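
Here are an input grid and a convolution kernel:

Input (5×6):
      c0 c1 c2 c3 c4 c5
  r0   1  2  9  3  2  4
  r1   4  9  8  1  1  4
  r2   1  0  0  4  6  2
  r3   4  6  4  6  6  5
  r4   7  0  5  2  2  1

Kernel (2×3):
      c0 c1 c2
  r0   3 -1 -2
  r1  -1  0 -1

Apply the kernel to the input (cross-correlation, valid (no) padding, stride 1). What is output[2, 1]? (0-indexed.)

The receptive field on the input at this output position is [0 0 4 / 6 4 6]. Elementwise product with the kernel and sum: 0·3 + 0·-1 + 4·-2 + 6·-1 + 6·-1.

-20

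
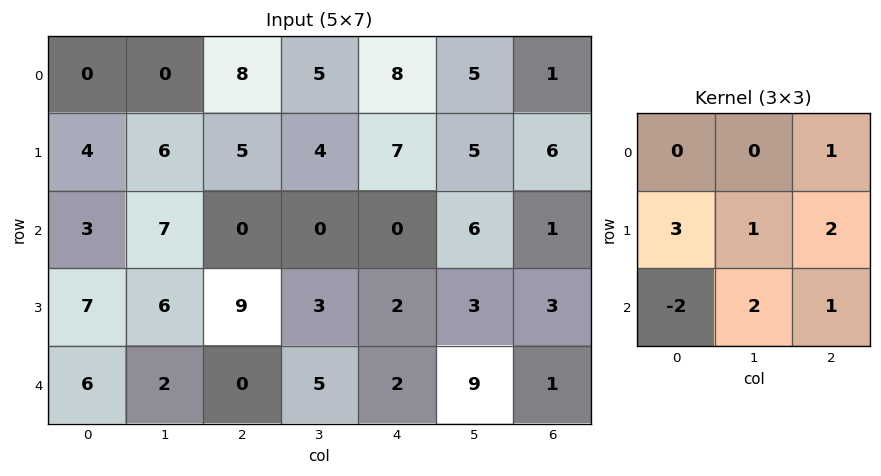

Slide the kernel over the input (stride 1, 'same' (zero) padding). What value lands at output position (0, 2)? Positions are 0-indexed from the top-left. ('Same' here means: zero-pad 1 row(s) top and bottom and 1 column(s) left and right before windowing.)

20

The receptive field on the zero-padded input at this output position is [0 0 0 / 0 8 5 / 6 5 4]. Elementwise product with the kernel and sum: 0·1 + 0·3 + 8·1 + 5·2 + 6·-2 + 5·2 + 4·1.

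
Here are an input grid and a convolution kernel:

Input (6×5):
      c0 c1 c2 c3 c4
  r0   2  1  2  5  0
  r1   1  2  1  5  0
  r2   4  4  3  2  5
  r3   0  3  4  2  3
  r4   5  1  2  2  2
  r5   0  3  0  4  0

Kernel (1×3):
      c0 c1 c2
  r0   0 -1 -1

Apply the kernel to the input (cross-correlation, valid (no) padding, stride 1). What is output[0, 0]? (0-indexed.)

The receptive field on the input at this output position is [2 1 2]. Elementwise product with the kernel and sum: 1·-1 + 2·-1.

-3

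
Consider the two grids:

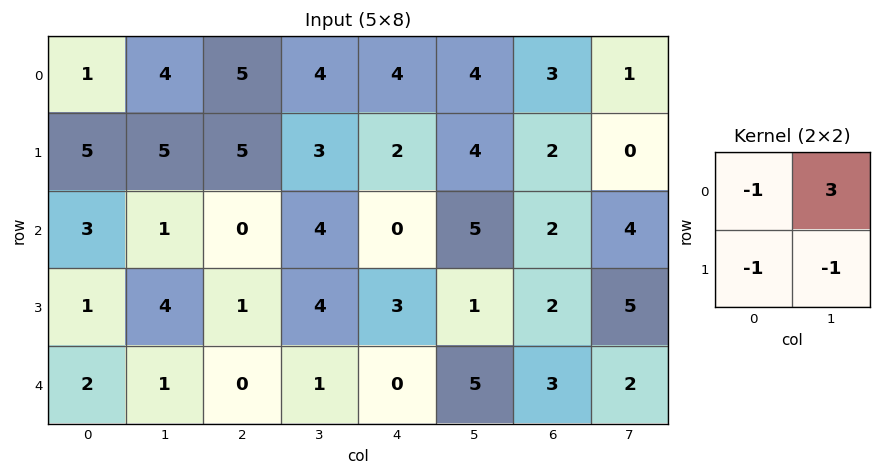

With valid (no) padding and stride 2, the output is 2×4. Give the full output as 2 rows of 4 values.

Output[0,0]: The receptive field on the input at this output position is [1 4 / 5 5]. Elementwise product with the kernel and sum: 1·-1 + 4·3 + 5·-1 + 5·-1.
Output[0,1]: The receptive field on the input at this output position is [5 4 / 5 3]. Elementwise product with the kernel and sum: 5·-1 + 4·3 + 5·-1 + 3·-1.

1 -1 2 -2
-5 7 11 3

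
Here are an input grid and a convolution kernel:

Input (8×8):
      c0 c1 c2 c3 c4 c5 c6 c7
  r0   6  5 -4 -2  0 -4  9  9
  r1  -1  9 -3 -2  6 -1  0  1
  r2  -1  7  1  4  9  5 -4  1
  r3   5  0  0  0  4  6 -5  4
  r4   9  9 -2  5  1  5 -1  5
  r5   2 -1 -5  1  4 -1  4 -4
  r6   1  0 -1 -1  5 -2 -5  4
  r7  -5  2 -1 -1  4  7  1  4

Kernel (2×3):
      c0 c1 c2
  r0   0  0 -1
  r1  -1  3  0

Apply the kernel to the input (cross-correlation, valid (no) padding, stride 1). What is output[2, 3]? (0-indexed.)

7

The receptive field on the input at this output position is [4 9 5 / 0 4 6]. Elementwise product with the kernel and sum: 5·-1 + 0·-1 + 4·3.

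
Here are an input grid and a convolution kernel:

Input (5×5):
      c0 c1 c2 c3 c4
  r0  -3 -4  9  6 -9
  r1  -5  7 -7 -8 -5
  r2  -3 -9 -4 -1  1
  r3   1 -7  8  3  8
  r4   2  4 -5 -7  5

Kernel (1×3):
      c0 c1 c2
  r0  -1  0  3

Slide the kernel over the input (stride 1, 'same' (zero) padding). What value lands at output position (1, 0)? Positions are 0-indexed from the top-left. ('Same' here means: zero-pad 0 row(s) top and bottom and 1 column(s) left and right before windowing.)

21

The receptive field on the zero-padded input at this output position is [0 -5 7]. Elementwise product with the kernel and sum: 0·-1 + 7·3.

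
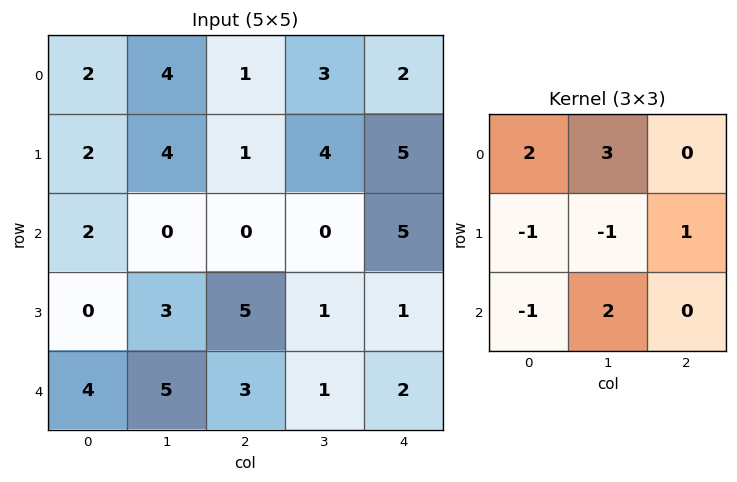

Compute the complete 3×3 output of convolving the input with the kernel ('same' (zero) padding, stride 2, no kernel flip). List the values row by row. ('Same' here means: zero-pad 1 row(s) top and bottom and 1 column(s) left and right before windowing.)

Output[0,0]: The receptive field on the zero-padded input at this output position is [0 0 0 / 0 2 4 / 0 2 4]. Elementwise product with the kernel and sum: 0·2 + 0·3 + 0·-1 + 2·-1 + 4·1 + 0·-1 + 2·2.
Output[0,1]: The receptive field on the zero-padded input at this output position is [0 0 0 / 4 1 3 / 4 1 4]. Elementwise product with the kernel and sum: 0·2 + 0·3 + 4·-1 + 1·-1 + 3·1 + 4·-1 + 1·2.

6 -4 1
4 18 19
1 14 2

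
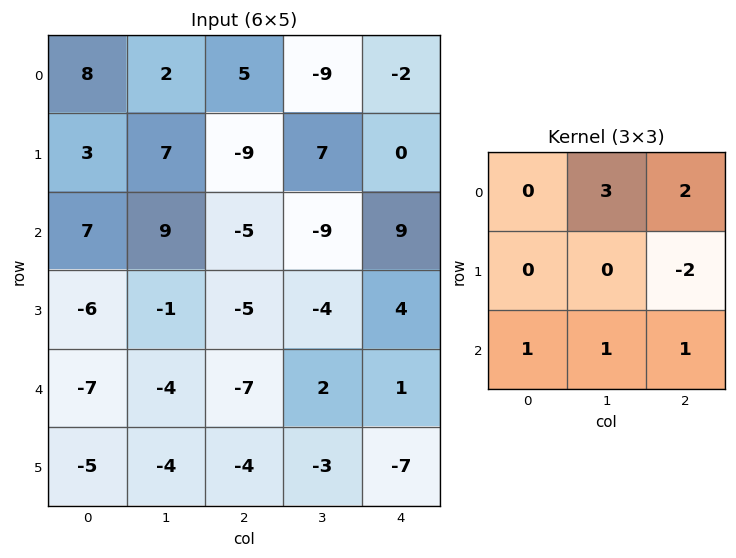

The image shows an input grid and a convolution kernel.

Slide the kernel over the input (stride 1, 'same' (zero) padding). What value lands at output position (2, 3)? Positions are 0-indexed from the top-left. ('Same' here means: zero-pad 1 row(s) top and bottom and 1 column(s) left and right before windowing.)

-2

The receptive field on the zero-padded input at this output position is [-9 7 0 / -5 -9 9 / -5 -4 4]. Elementwise product with the kernel and sum: 7·3 + 0·2 + 9·-2 + -5·1 + -4·1 + 4·1.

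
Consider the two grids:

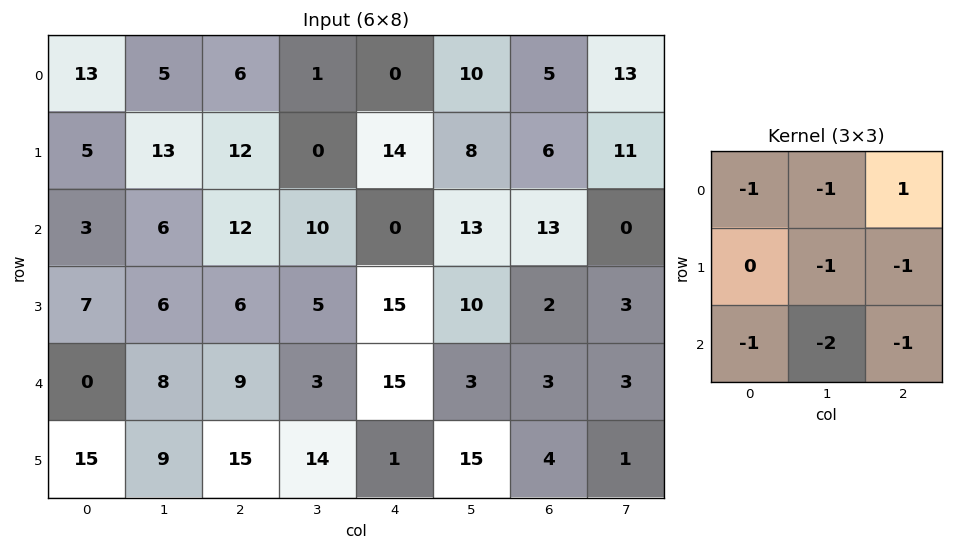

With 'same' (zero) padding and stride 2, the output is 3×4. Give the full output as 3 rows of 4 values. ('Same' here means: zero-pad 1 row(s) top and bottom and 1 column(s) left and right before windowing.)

-41 -44 -46 -49
-21 -70 -64 -33
-48 -72 -59 -39

Output[0,0]: The receptive field on the zero-padded input at this output position is [0 0 0 / 0 13 5 / 0 5 13]. Elementwise product with the kernel and sum: 0·-1 + 0·-1 + 0·1 + 13·-1 + 5·-1 + 0·-1 + 5·-2 + 13·-1.
Output[0,1]: The receptive field on the zero-padded input at this output position is [0 0 0 / 5 6 1 / 13 12 0]. Elementwise product with the kernel and sum: 0·-1 + 0·-1 + 0·1 + 6·-1 + 1·-1 + 13·-1 + 12·-2 + 0·-1.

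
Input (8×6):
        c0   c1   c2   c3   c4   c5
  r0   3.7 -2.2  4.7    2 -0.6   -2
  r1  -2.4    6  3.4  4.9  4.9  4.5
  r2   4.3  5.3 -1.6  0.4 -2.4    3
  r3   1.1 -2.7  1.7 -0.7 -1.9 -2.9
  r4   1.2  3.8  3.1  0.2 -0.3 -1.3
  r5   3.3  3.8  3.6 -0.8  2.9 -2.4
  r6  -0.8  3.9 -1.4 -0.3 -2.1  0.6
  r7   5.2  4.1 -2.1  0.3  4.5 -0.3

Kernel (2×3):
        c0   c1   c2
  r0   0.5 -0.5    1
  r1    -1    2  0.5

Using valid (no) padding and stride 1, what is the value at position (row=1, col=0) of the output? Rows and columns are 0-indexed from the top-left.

4.7

The receptive field on the input at this output position is [-2.4 6 3.4 / 4.3 5.3 -1.6]. Elementwise product with the kernel and sum: -2.4·0.5 + 6·-0.5 + 3.4·1 + 4.3·-1 + 5.3·2 + -1.6·0.5.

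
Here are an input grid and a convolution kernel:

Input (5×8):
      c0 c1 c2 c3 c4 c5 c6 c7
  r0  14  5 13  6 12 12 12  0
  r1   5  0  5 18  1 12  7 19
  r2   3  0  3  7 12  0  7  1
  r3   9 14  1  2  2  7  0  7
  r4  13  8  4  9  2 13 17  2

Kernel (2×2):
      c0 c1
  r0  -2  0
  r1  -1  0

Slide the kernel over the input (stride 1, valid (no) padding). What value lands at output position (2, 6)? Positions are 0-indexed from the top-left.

The receptive field on the input at this output position is [7 1 / 0 7]. Elementwise product with the kernel and sum: 7·-2 + 0·-1.

-14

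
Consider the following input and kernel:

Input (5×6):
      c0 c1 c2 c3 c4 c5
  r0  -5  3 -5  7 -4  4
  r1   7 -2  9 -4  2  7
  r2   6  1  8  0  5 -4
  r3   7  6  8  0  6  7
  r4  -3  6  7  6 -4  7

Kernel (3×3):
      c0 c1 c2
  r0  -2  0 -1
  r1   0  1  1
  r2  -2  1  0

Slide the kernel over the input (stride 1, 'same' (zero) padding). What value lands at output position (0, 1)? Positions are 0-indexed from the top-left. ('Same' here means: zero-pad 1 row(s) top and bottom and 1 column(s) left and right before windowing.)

-18

The receptive field on the zero-padded input at this output position is [0 0 0 / -5 3 -5 / 7 -2 9]. Elementwise product with the kernel and sum: 0·-2 + 0·-1 + 3·1 + -5·1 + 7·-2 + -2·1.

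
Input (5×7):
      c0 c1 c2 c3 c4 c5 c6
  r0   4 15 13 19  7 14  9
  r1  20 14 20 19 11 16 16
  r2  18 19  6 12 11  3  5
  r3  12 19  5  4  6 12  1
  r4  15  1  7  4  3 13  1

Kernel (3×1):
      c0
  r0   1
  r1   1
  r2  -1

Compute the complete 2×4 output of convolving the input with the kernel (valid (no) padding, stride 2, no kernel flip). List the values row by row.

Output[0,0]: The receptive field on the input at this output position is [4 / 20 / 18]. Elementwise product with the kernel and sum: 4·1 + 20·1 + 18·-1.

6 27 7 20
15 4 14 5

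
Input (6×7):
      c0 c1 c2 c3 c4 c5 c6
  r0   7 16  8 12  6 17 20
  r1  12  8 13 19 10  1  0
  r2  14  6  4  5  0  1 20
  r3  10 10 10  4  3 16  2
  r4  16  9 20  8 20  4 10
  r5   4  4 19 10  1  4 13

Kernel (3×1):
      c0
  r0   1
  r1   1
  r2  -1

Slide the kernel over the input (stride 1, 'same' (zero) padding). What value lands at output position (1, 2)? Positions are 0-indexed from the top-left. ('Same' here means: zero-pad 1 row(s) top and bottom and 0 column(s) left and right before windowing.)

The receptive field on the zero-padded input at this output position is [8 / 13 / 4]. Elementwise product with the kernel and sum: 8·1 + 13·1 + 4·-1.

17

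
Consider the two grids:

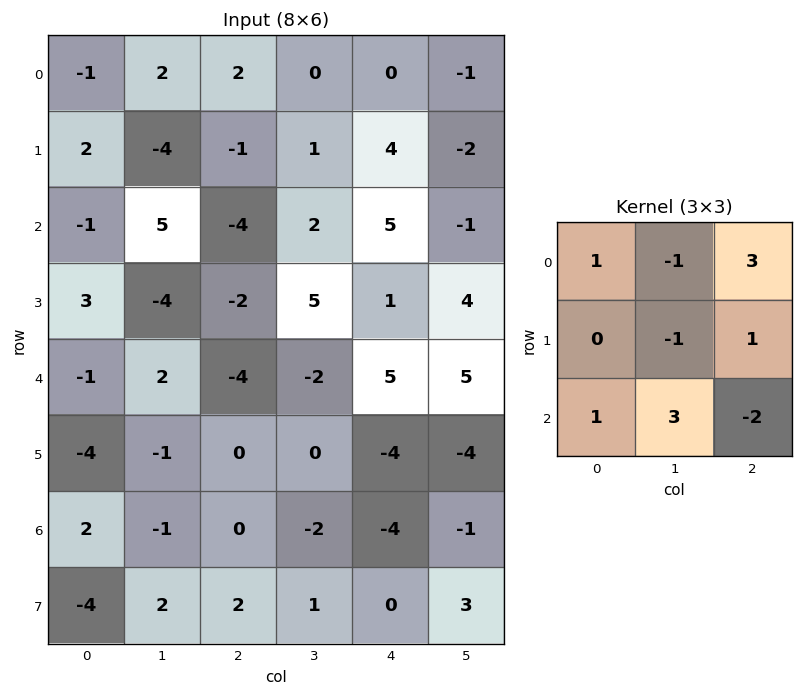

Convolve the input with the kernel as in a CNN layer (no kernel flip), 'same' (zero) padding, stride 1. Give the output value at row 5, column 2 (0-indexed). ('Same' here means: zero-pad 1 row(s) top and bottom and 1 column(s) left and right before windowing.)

The receptive field on the zero-padded input at this output position is [2 -4 -2 / -1 0 0 / -1 0 -2]. Elementwise product with the kernel and sum: 2·1 + -4·-1 + -2·3 + 0·-1 + 0·1 + -1·1 + 0·3 + -2·-2.

3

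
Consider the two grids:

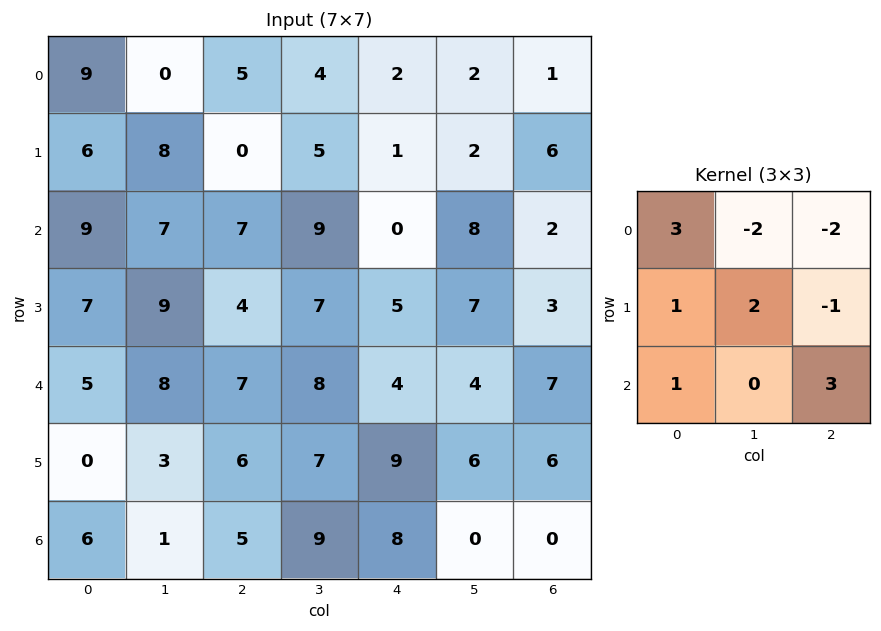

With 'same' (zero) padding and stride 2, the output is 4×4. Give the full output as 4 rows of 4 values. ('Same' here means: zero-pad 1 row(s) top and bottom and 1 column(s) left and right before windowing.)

42 29 17 6
10 56 38 13
-21 43 34 39
5 -15 16 6

Output[0,0]: The receptive field on the zero-padded input at this output position is [0 0 0 / 0 9 0 / 0 6 8]. Elementwise product with the kernel and sum: 0·3 + 0·-2 + 0·-2 + 0·1 + 9·2 + 0·-1 + 0·1 + 8·3.
Output[0,1]: The receptive field on the zero-padded input at this output position is [0 0 0 / 0 5 4 / 8 0 5]. Elementwise product with the kernel and sum: 0·3 + 0·-2 + 0·-2 + 0·1 + 5·2 + 4·-1 + 8·1 + 5·3.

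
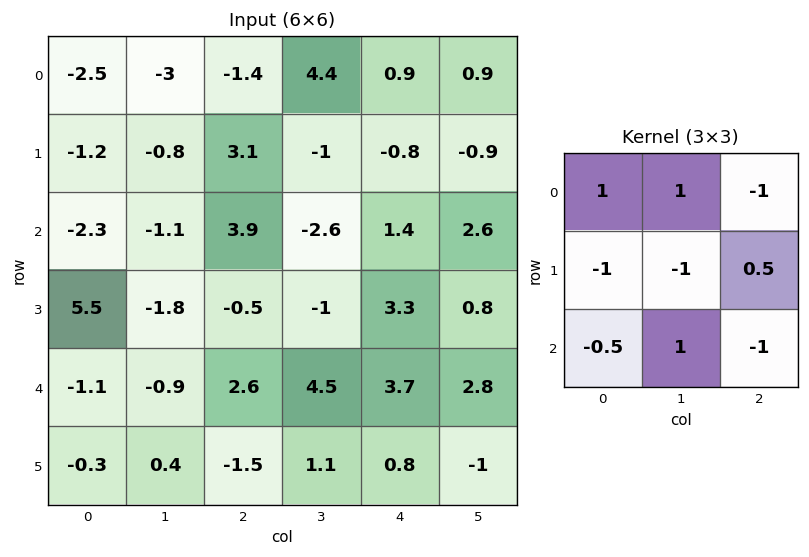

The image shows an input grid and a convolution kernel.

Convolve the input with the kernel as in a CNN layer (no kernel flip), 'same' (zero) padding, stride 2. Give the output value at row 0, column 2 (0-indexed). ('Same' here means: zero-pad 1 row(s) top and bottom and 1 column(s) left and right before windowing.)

-4.25

The receptive field on the zero-padded input at this output position is [0 0 0 / 4.4 0.9 0.9 / -1 -0.8 -0.9]. Elementwise product with the kernel and sum: 0·1 + 0·1 + 0·-1 + 4.4·-1 + 0.9·-1 + 0.9·0.5 + -1·-0.5 + -0.8·1 + -0.9·-1.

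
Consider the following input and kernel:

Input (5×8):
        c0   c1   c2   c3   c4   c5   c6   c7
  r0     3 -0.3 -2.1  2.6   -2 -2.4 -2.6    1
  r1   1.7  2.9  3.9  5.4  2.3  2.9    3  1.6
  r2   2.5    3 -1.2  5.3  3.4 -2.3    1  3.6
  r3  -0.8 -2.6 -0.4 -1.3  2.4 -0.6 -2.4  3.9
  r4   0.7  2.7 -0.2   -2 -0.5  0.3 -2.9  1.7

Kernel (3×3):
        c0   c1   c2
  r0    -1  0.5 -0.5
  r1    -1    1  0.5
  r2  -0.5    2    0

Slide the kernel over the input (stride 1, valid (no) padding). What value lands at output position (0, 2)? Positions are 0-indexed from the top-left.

18.25

The receptive field on the input at this output position is [-2.1 2.6 -2 / 3.9 5.4 2.3 / -1.2 5.3 3.4]. Elementwise product with the kernel and sum: -2.1·-1 + 2.6·0.5 + -2·-0.5 + 3.9·-1 + 5.4·1 + 2.3·0.5 + -1.2·-0.5 + 5.3·2.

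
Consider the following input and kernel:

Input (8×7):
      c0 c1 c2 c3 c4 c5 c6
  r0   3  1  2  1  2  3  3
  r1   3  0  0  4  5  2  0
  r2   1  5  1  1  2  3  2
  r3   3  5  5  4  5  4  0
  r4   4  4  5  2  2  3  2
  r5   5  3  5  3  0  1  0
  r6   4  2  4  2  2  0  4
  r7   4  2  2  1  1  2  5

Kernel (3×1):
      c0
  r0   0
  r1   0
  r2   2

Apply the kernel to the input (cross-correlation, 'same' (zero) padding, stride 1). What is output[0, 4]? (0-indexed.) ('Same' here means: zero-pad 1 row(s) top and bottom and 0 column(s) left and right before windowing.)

10

The receptive field on the zero-padded input at this output position is [0 / 2 / 5]. Elementwise product with the kernel and sum: 5·2.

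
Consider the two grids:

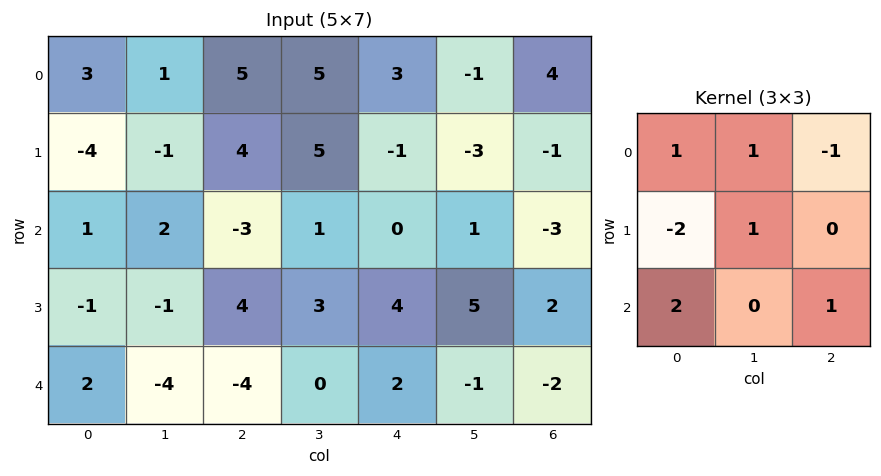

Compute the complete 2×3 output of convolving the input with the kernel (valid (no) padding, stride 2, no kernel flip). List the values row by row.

Output[0,0]: The receptive field on the input at this output position is [3 1 5 / -4 -1 4 / 1 2 -3]. Elementwise product with the kernel and sum: 3·1 + 1·1 + 5·-1 + -4·-2 + -1·1 + 1·2 + -3·1.

5 -2 -6
7 -13 3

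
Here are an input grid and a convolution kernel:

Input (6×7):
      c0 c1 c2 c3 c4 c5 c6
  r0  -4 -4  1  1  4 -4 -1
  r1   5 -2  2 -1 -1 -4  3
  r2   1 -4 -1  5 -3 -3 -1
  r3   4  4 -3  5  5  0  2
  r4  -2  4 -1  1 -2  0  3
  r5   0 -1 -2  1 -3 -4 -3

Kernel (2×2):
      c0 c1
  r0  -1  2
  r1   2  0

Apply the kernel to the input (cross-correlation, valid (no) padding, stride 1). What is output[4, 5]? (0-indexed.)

-2

The receptive field on the input at this output position is [0 3 / -4 -3]. Elementwise product with the kernel and sum: 0·-1 + 3·2 + -4·2.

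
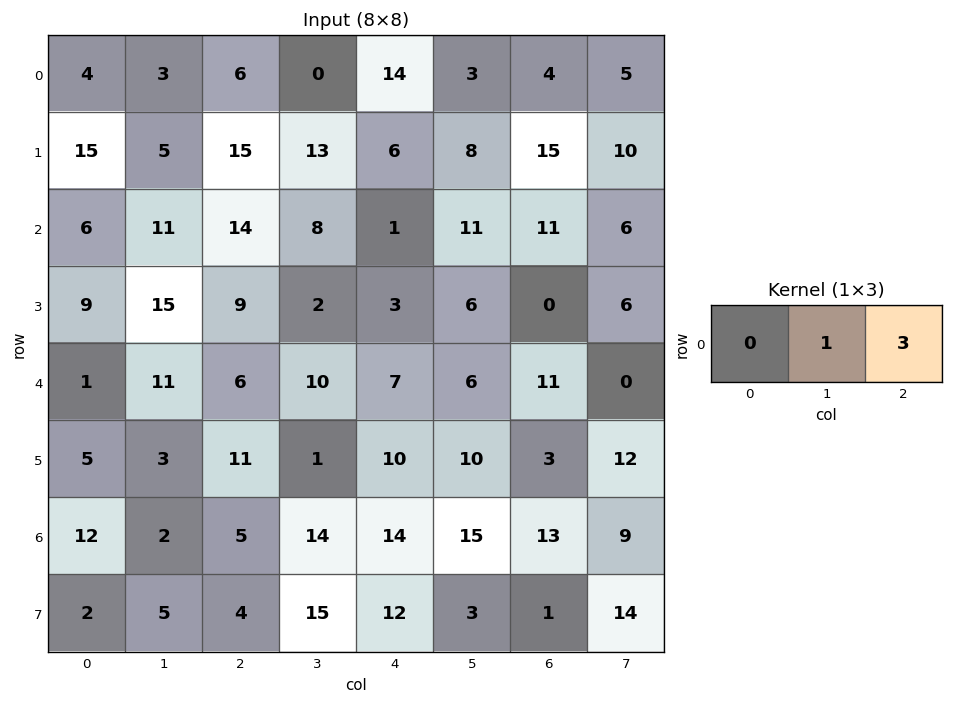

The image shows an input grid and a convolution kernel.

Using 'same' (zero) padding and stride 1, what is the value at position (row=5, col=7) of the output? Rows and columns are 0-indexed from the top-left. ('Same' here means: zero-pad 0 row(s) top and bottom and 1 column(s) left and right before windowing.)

12

The receptive field on the zero-padded input at this output position is [3 12 0]. Elementwise product with the kernel and sum: 12·1 + 0·3.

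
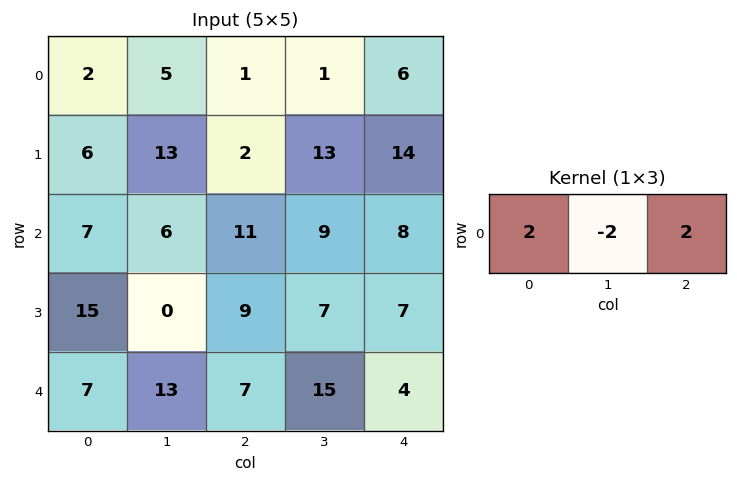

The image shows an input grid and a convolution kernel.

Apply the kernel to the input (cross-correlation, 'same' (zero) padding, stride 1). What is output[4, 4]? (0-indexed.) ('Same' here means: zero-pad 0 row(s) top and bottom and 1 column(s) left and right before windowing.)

22

The receptive field on the zero-padded input at this output position is [15 4 0]. Elementwise product with the kernel and sum: 15·2 + 4·-2 + 0·2.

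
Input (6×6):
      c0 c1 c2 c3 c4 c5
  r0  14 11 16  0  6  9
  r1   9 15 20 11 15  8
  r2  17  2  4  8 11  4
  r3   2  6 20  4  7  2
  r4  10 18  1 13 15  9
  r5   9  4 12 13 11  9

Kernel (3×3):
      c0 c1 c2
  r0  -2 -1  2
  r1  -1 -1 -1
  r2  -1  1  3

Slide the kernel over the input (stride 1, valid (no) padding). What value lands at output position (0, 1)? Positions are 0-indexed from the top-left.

The receptive field on the input at this output position is [11 16 0 / 15 20 11 / 2 4 8]. Elementwise product with the kernel and sum: 11·-2 + 16·-1 + 0·2 + 15·-1 + 20·-1 + 11·-1 + 2·-1 + 4·1 + 8·3.

-58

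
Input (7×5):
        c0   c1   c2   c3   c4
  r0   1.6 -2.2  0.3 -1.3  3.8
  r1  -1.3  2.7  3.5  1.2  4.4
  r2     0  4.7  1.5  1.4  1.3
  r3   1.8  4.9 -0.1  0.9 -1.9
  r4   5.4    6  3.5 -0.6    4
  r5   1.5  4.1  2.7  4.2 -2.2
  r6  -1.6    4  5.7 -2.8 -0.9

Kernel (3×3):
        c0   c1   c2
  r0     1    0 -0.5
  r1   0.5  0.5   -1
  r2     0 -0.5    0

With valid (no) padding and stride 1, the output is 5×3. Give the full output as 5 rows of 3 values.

-3.7 -0.4 -4.35
-4.65 3.85 1
-0.3 3.75 3.45
2 8.45 -3.8
1.75 2.65 8.55

Output[0,0]: The receptive field on the input at this output position is [1.6 -2.2 0.3 / -1.3 2.7 3.5 / 0 4.7 1.5]. Elementwise product with the kernel and sum: 1.6·1 + 0.3·-0.5 + -1.3·0.5 + 2.7·0.5 + 3.5·-1 + 4.7·-0.5.
Output[0,1]: The receptive field on the input at this output position is [-2.2 0.3 -1.3 / 2.7 3.5 1.2 / 4.7 1.5 1.4]. Elementwise product with the kernel and sum: -2.2·1 + -1.3·-0.5 + 2.7·0.5 + 3.5·0.5 + 1.2·-1 + 1.5·-0.5.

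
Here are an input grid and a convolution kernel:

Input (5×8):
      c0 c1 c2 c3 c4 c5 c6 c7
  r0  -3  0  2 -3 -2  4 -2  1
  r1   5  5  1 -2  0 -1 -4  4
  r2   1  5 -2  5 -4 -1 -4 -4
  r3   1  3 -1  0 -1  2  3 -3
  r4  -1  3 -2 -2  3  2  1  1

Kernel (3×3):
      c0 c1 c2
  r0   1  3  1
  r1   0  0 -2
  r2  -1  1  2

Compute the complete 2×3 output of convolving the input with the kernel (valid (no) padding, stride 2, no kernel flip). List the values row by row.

Output[0,0]: The receptive field on the input at this output position is [-3 0 2 / 5 5 1 / 1 5 -2]. Elementwise product with the kernel and sum: -3·1 + 0·3 + 2·1 + 1·-2 + 1·-1 + 5·1 + -2·2.
Output[0,1]: The receptive field on the input at this output position is [2 -3 -2 / 1 -2 0 / -2 5 -4]. Elementwise product with the kernel and sum: 2·1 + -3·3 + -2·1 + 0·-2 + -2·-1 + 5·1 + -4·2.

-3 -10 11
16 17 -16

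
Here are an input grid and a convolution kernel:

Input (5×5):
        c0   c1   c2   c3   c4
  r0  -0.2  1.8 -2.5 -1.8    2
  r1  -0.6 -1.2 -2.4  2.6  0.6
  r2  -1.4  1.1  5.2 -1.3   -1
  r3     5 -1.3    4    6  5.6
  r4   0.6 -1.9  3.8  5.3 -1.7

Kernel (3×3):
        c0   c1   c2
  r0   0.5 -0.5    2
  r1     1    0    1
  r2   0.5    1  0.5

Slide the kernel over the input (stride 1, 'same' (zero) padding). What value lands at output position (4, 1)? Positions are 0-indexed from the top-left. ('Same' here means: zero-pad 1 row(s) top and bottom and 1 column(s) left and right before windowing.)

The receptive field on the zero-padded input at this output position is [5 -1.3 4 / 0.6 -1.9 3.8 / 0 0 0]. Elementwise product with the kernel and sum: 5·0.5 + -1.3·-0.5 + 4·2 + 0.6·1 + 3.8·1 + 0·0.5 + 0·1 + 0·0.5.

15.55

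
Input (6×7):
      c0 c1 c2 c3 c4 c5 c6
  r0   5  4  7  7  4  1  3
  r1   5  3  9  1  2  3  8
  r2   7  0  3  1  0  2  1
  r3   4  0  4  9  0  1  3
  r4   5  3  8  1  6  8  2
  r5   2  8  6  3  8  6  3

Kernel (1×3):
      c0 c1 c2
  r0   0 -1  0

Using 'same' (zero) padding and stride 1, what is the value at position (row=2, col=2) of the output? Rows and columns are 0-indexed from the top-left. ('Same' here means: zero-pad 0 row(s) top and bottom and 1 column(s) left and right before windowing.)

The receptive field on the zero-padded input at this output position is [0 3 1]. Elementwise product with the kernel and sum: 3·-1.

-3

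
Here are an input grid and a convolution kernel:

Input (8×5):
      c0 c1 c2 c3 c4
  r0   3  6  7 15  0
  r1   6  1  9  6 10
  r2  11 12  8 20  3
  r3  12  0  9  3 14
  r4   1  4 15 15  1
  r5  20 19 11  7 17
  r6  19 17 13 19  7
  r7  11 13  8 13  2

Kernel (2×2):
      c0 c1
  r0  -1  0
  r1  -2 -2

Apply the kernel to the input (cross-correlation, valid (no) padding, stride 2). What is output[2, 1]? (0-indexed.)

-51

The receptive field on the input at this output position is [15 15 / 11 7]. Elementwise product with the kernel and sum: 15·-1 + 11·-2 + 7·-2.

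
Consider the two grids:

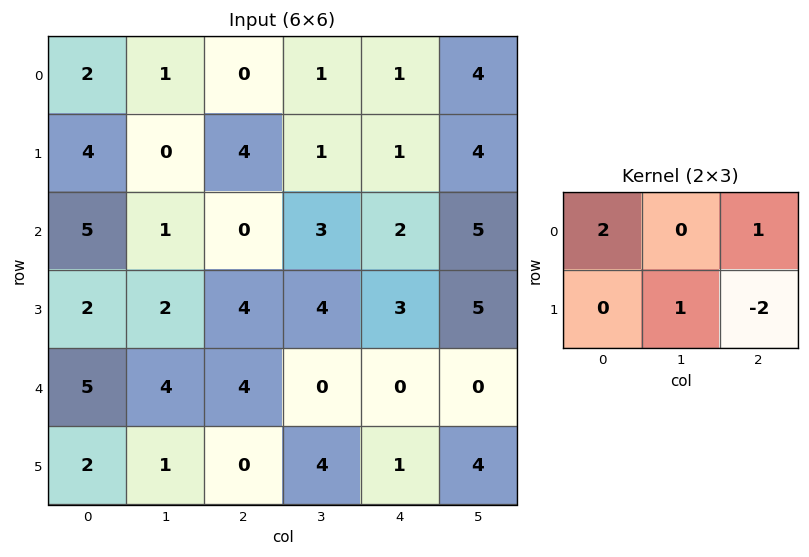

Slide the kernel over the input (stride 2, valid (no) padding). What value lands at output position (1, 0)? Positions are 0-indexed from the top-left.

The receptive field on the input at this output position is [5 1 0 / 2 2 4]. Elementwise product with the kernel and sum: 5·2 + 0·1 + 2·1 + 4·-2.

4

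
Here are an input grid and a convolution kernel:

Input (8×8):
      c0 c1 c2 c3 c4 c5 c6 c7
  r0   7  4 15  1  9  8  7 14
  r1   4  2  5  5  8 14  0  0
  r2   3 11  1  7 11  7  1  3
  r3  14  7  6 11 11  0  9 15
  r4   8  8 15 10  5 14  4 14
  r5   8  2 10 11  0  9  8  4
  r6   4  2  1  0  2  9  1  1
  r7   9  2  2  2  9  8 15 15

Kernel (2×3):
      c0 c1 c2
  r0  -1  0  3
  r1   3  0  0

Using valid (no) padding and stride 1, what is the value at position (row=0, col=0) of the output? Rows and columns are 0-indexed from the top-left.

50

The receptive field on the input at this output position is [7 4 15 / 4 2 5]. Elementwise product with the kernel and sum: 7·-1 + 15·3 + 4·3.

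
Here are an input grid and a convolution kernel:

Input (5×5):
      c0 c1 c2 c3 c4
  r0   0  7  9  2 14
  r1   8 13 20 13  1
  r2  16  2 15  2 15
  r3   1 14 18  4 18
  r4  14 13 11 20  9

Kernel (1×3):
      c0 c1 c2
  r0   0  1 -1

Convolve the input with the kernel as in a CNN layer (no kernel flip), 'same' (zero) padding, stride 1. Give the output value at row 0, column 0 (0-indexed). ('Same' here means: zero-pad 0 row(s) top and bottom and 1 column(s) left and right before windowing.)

The receptive field on the zero-padded input at this output position is [0 0 7]. Elementwise product with the kernel and sum: 0·1 + 7·-1.

-7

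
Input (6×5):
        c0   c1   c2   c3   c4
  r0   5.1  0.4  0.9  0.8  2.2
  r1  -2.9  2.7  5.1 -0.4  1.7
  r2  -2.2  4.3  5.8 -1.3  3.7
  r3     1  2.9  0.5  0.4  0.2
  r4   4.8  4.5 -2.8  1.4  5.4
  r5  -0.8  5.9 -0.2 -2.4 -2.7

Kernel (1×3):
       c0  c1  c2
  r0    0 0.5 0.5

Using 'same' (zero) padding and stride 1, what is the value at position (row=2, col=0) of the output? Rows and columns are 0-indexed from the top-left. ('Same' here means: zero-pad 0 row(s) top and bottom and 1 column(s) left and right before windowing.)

1.05

The receptive field on the zero-padded input at this output position is [0 -2.2 4.3]. Elementwise product with the kernel and sum: -2.2·0.5 + 4.3·0.5.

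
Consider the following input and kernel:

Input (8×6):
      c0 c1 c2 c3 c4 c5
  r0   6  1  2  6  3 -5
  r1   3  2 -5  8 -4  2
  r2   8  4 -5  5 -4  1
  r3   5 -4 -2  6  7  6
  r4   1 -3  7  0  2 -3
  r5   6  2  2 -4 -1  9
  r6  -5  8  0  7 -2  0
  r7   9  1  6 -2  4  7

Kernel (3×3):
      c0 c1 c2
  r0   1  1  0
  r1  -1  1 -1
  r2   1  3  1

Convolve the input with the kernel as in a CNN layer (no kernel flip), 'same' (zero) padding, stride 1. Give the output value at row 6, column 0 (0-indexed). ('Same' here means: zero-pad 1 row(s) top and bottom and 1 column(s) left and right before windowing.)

21

The receptive field on the zero-padded input at this output position is [0 6 2 / 0 -5 8 / 0 9 1]. Elementwise product with the kernel and sum: 0·1 + 6·1 + 0·-1 + -5·1 + 8·-1 + 0·1 + 9·3 + 1·1.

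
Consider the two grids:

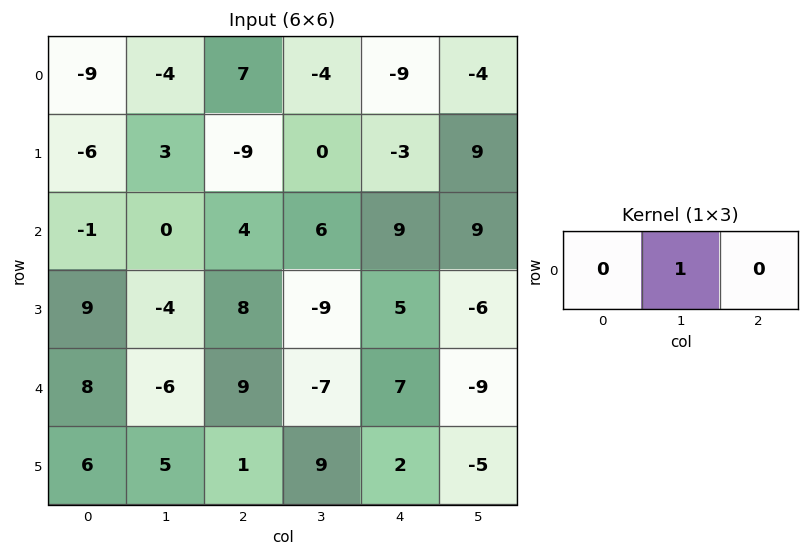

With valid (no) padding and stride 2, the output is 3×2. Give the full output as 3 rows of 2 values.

Output[0,0]: The receptive field on the input at this output position is [-9 -4 7]. Elementwise product with the kernel and sum: -4·1.
Output[0,1]: The receptive field on the input at this output position is [7 -4 -9]. Elementwise product with the kernel and sum: -4·1.

-4 -4
0 6
-6 -7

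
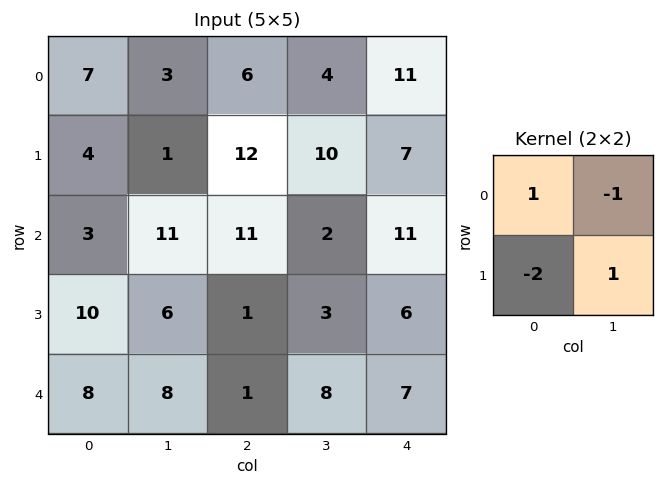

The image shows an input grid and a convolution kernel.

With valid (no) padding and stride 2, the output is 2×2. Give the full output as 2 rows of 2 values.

-3 -12
-22 10

Output[0,0]: The receptive field on the input at this output position is [7 3 / 4 1]. Elementwise product with the kernel and sum: 7·1 + 3·-1 + 4·-2 + 1·1.
Output[0,1]: The receptive field on the input at this output position is [6 4 / 12 10]. Elementwise product with the kernel and sum: 6·1 + 4·-1 + 12·-2 + 10·1.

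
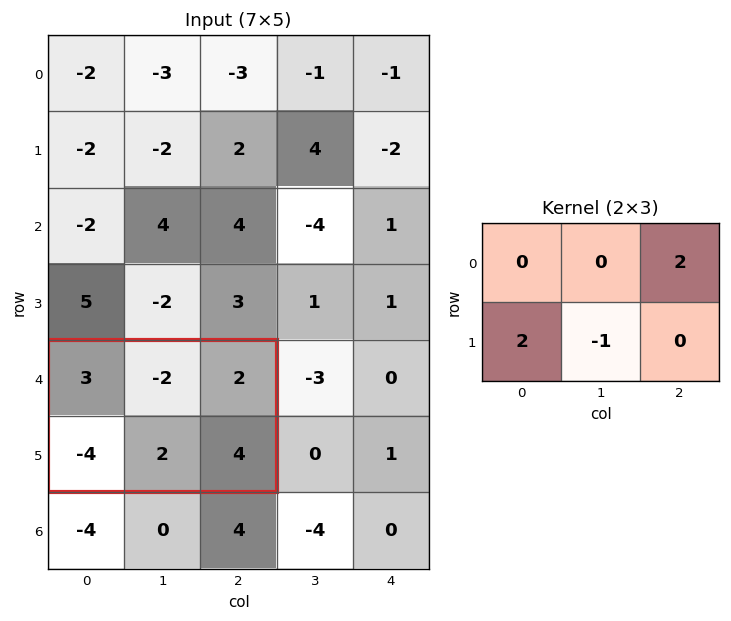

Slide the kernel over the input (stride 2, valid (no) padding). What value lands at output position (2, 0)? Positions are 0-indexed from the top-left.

-6

The receptive field on the input at this output position is [3 -2 2 / -4 2 4]. Elementwise product with the kernel and sum: 2·2 + -4·2 + 2·-1.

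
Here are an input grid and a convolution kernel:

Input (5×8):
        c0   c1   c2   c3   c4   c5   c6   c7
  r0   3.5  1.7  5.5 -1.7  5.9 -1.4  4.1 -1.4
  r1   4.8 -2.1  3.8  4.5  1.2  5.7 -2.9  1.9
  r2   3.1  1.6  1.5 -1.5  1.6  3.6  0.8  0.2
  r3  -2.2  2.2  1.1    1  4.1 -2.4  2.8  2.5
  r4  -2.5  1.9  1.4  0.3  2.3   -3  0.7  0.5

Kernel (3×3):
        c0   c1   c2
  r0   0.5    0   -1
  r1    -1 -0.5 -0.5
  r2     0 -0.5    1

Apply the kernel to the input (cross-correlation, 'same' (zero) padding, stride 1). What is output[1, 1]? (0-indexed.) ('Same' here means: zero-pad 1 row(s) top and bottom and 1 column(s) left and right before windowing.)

The receptive field on the zero-padded input at this output position is [3.5 1.7 5.5 / 4.8 -2.1 3.8 / 3.1 1.6 1.5]. Elementwise product with the kernel and sum: 3.5·0.5 + 5.5·-1 + 4.8·-1 + -2.1·-0.5 + 3.8·-0.5 + 1.6·-0.5 + 1.5·1.

-8.7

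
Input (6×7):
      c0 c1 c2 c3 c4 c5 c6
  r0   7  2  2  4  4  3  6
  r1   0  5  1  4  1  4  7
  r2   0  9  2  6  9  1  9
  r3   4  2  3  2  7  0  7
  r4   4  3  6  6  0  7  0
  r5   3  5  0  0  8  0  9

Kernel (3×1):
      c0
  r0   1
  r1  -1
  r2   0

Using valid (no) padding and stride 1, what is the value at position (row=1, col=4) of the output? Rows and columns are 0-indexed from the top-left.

-8

The receptive field on the input at this output position is [1 / 9 / 7]. Elementwise product with the kernel and sum: 1·1 + 9·-1.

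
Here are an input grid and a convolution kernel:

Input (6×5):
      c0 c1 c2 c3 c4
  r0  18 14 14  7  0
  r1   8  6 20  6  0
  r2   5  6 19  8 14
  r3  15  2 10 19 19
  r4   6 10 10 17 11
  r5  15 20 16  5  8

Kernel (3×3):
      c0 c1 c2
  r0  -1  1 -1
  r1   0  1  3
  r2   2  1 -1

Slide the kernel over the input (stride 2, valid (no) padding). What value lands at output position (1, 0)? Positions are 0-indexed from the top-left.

The receptive field on the input at this output position is [5 6 19 / 15 2 10 / 6 10 10]. Elementwise product with the kernel and sum: 5·-1 + 6·1 + 19·-1 + 2·1 + 10·3 + 6·2 + 10·1 + 10·-1.

26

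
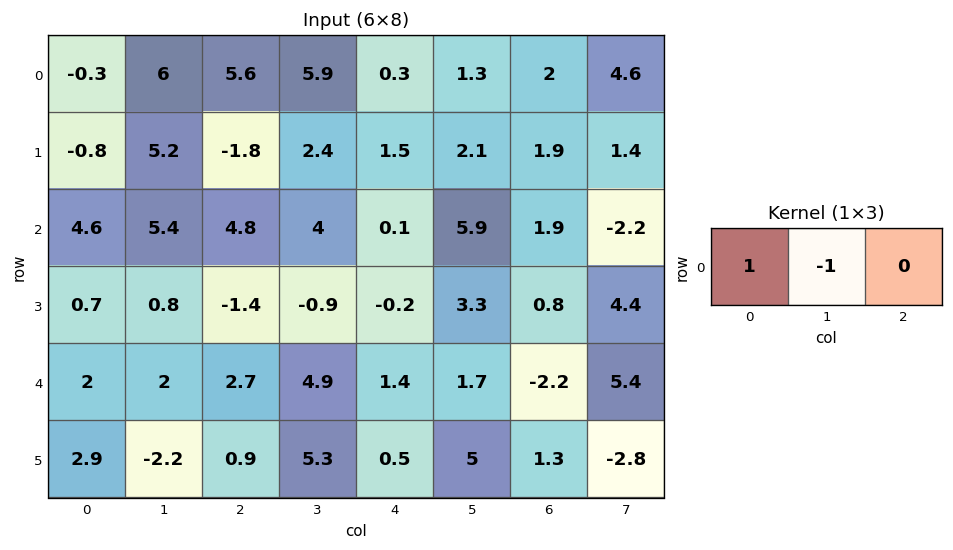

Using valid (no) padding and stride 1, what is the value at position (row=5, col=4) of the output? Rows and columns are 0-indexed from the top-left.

The receptive field on the input at this output position is [0.5 5 1.3]. Elementwise product with the kernel and sum: 0.5·1 + 5·-1.

-4.5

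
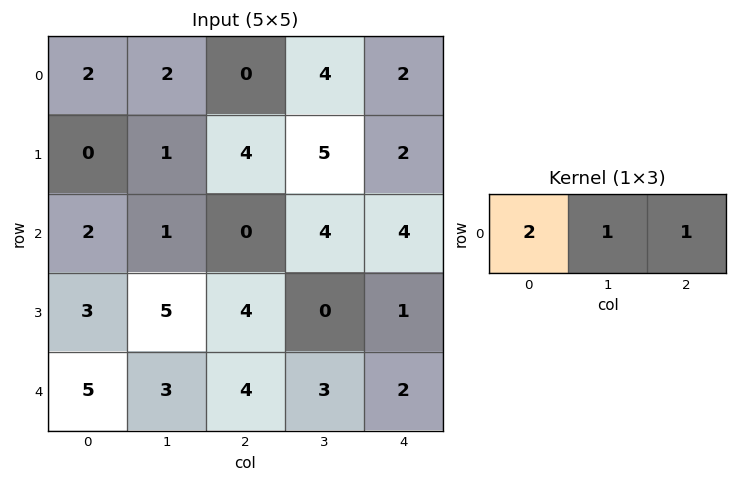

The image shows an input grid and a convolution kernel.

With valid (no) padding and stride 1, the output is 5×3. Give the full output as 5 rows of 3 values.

Output[0,0]: The receptive field on the input at this output position is [2 2 0]. Elementwise product with the kernel and sum: 2·2 + 2·1 + 0·1.
Output[0,1]: The receptive field on the input at this output position is [2 0 4]. Elementwise product with the kernel and sum: 2·2 + 0·1 + 4·1.

6 8 6
5 11 15
5 6 8
15 14 9
17 13 13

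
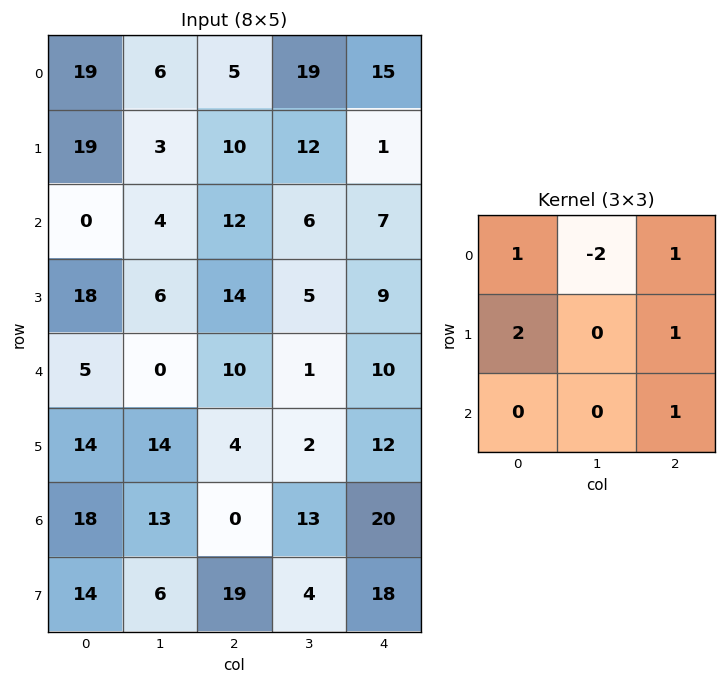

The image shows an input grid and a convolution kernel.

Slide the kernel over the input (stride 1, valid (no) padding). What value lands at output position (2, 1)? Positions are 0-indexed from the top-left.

The receptive field on the input at this output position is [4 12 6 / 6 14 5 / 0 10 1]. Elementwise product with the kernel and sum: 4·1 + 12·-2 + 6·1 + 6·2 + 5·1 + 1·1.

4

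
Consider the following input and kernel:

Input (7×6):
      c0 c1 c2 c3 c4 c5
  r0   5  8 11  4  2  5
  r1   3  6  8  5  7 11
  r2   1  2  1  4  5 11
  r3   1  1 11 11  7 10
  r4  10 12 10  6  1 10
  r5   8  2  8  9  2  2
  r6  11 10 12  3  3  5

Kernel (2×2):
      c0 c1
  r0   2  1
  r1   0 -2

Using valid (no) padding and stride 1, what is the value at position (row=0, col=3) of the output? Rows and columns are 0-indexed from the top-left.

The receptive field on the input at this output position is [4 2 / 5 7]. Elementwise product with the kernel and sum: 4·2 + 2·1 + 7·-2.

-4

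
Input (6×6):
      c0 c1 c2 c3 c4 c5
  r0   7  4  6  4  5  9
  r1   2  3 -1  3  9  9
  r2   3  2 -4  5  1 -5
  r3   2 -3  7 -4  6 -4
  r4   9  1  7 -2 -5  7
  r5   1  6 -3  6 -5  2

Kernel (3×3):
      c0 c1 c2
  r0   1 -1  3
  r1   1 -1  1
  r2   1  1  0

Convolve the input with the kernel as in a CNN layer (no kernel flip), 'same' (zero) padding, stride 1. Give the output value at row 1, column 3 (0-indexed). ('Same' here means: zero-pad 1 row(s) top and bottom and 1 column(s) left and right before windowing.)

23

The receptive field on the zero-padded input at this output position is [6 4 5 / -1 3 9 / -4 5 1]. Elementwise product with the kernel and sum: 6·1 + 4·-1 + 5·3 + -1·1 + 3·-1 + 9·1 + -4·1 + 5·1.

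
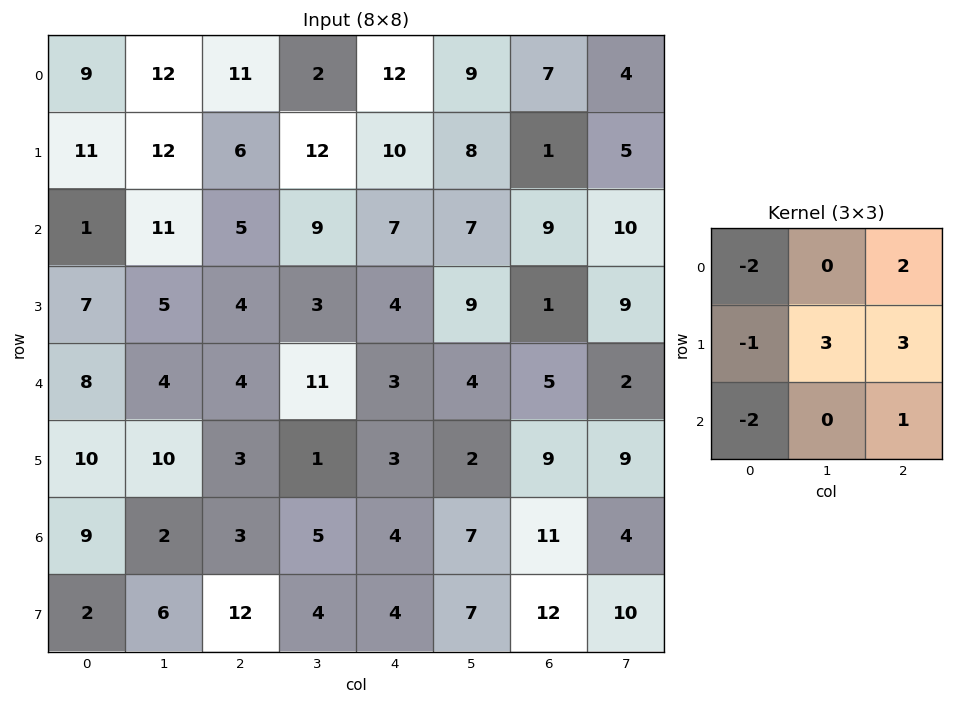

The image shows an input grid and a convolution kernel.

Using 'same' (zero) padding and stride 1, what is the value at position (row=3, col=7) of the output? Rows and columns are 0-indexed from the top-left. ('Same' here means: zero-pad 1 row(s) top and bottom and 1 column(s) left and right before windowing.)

-2

The receptive field on the zero-padded input at this output position is [9 10 0 / 1 9 0 / 5 2 0]. Elementwise product with the kernel and sum: 9·-2 + 0·2 + 1·-1 + 9·3 + 0·3 + 5·-2 + 0·1.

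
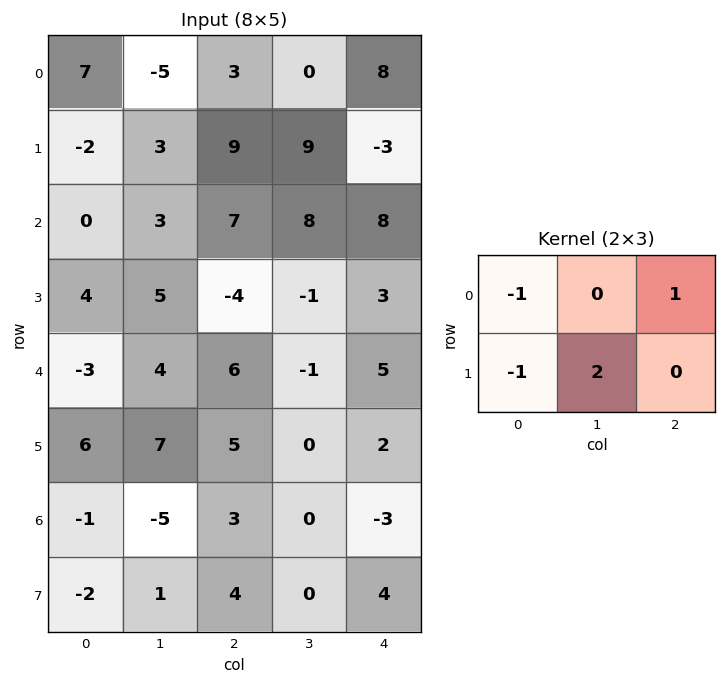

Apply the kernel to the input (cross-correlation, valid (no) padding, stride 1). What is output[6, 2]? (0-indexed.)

-10

The receptive field on the input at this output position is [3 0 -3 / 4 0 4]. Elementwise product with the kernel and sum: 3·-1 + -3·1 + 4·-1 + 0·2.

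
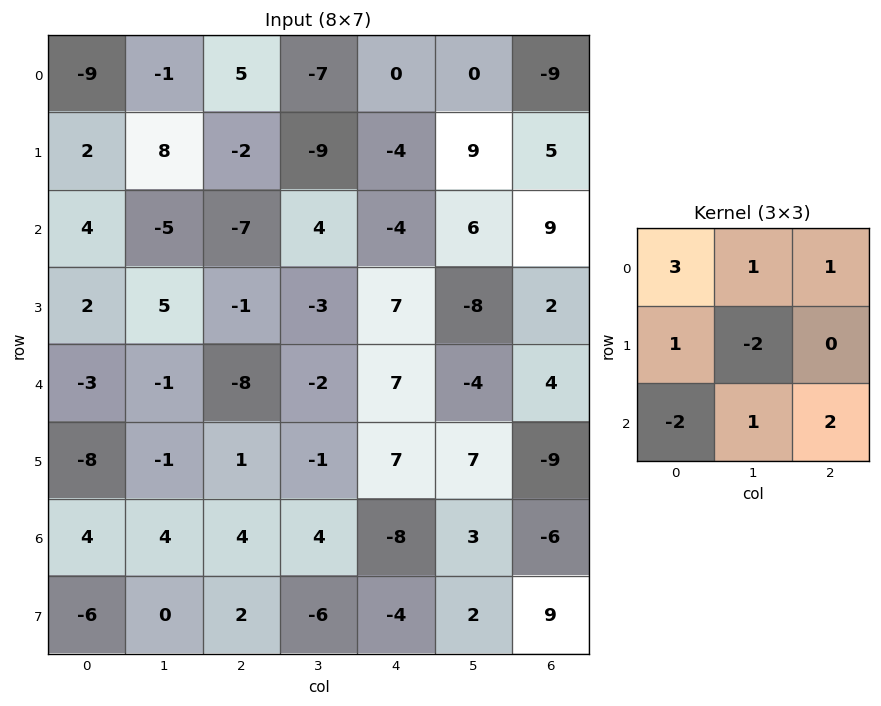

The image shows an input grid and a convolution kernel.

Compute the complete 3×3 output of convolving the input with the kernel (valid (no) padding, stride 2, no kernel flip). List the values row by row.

Output[0,0]: The receptive field on the input at this output position is [-9 -1 5 / 2 8 -2 / 4 -5 -7]. Elementwise product with the kernel and sum: -9·3 + -1·1 + 5·1 + 2·1 + 8·-2 + 4·-2 + -5·1 + -7·2.
Output[0,1]: The receptive field on the input at this output position is [5 -7 0 / -2 -9 -4 / -7 4 -4]. Elementwise product with the kernel and sum: 5·3 + -7·1 + 0·1 + -2·1 + -9·-2 + -7·-2 + 4·1 + -4·2.

-64 34 1
-19 12 16
-20 -36 21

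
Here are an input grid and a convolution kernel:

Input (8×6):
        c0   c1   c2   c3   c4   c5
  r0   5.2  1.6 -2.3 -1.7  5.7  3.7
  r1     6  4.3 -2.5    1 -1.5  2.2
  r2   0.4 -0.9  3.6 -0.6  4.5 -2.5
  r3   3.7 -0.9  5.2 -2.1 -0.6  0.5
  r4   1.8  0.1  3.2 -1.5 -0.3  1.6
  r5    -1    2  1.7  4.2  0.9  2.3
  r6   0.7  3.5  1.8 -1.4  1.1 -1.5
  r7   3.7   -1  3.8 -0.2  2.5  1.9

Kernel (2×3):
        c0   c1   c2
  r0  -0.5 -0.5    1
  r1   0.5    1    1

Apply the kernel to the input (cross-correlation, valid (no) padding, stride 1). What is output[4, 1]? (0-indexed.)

The receptive field on the input at this output position is [0.1 3.2 -1.5 / 2 1.7 4.2]. Elementwise product with the kernel and sum: 0.1·-0.5 + 3.2·-0.5 + -1.5·1 + 2·0.5 + 1.7·1 + 4.2·1.

3.75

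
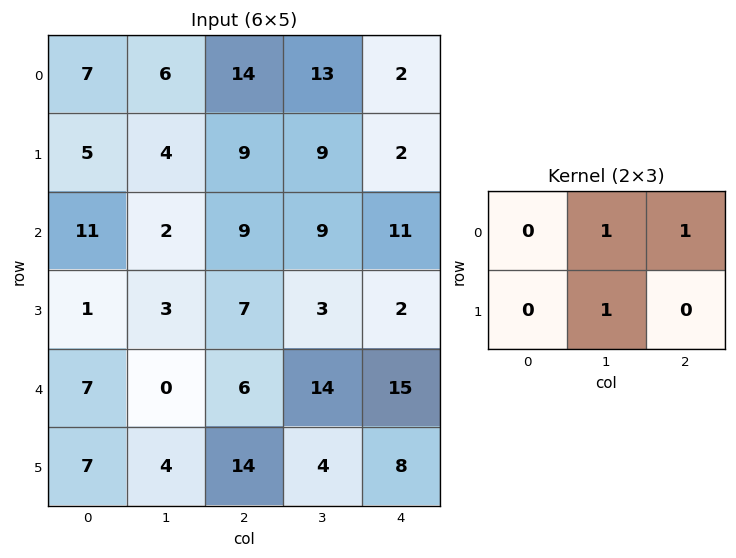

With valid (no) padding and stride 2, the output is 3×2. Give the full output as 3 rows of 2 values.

Output[0,0]: The receptive field on the input at this output position is [7 6 14 / 5 4 9]. Elementwise product with the kernel and sum: 6·1 + 14·1 + 4·1.

24 24
14 23
10 33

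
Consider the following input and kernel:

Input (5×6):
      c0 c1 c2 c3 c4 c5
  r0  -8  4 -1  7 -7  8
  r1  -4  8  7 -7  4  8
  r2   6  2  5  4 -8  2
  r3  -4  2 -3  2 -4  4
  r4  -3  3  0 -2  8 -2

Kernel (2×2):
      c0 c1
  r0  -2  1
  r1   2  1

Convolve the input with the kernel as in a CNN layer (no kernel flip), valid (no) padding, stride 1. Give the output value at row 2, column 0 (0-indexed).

The receptive field on the input at this output position is [6 2 / -4 2]. Elementwise product with the kernel and sum: 6·-2 + 2·1 + -4·2 + 2·1.

-16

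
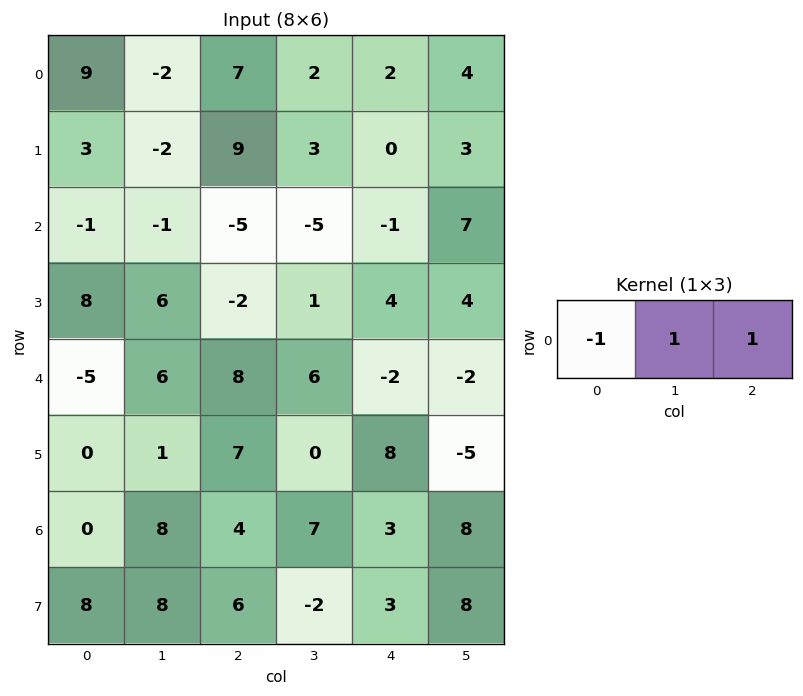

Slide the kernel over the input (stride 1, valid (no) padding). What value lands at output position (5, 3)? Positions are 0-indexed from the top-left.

3

The receptive field on the input at this output position is [0 8 -5]. Elementwise product with the kernel and sum: 0·-1 + 8·1 + -5·1.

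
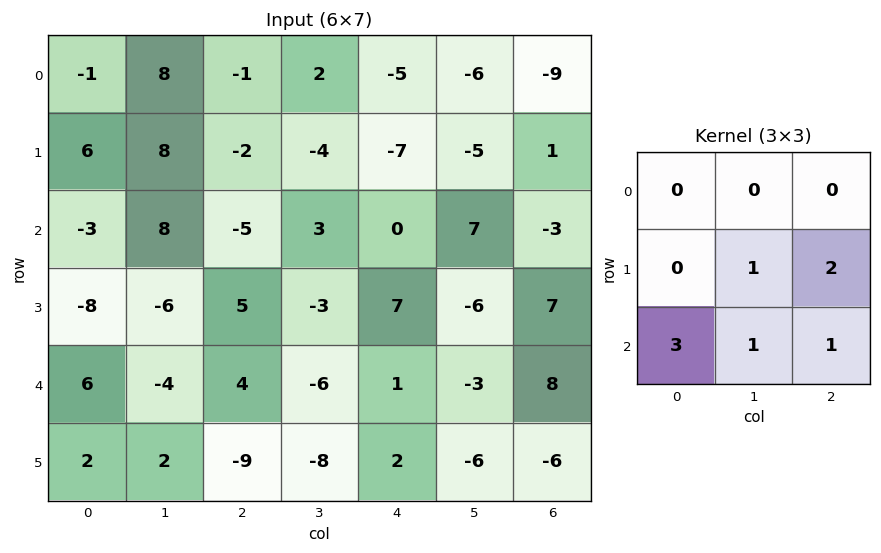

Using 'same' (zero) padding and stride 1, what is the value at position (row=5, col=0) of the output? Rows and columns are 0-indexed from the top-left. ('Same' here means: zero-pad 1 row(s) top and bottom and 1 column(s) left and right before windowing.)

6

The receptive field on the zero-padded input at this output position is [0 6 -4 / 0 2 2 / 0 0 0]. Elementwise product with the kernel and sum: 2·1 + 2·2 + 0·3 + 0·1 + 0·1.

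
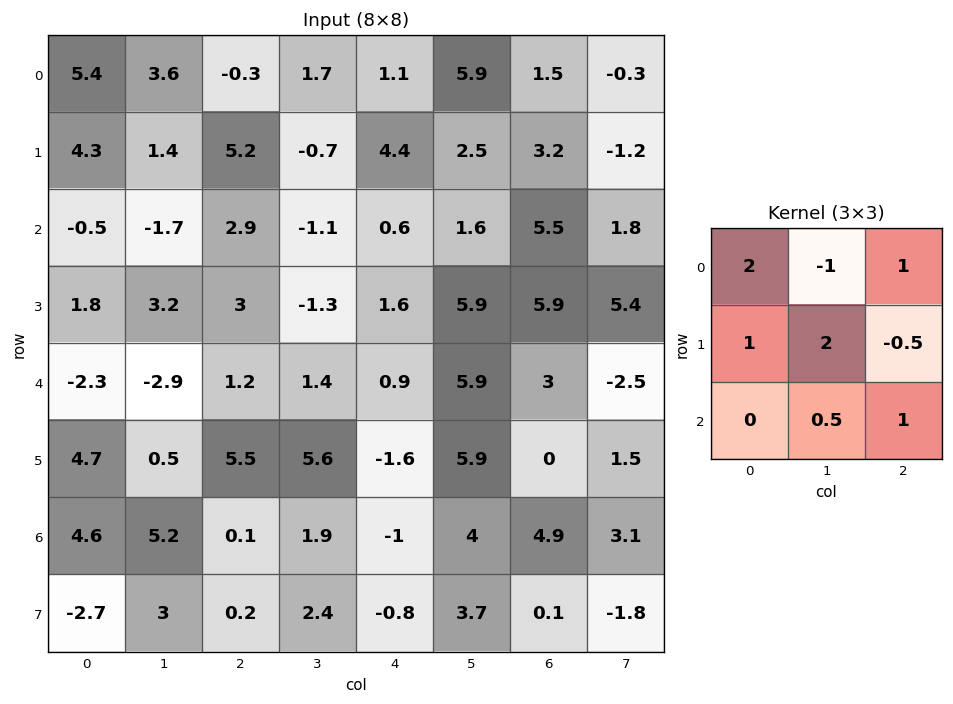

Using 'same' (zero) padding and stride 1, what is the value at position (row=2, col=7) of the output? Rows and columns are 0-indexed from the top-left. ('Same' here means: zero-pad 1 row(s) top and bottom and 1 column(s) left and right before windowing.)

The receptive field on the zero-padded input at this output position is [3.2 -1.2 0 / 5.5 1.8 0 / 5.9 5.4 0]. Elementwise product with the kernel and sum: 3.2·2 + -1.2·-1 + 0·1 + 5.5·1 + 1.8·2 + 0·-0.5 + 5.4·0.5 + 0·1.

19.4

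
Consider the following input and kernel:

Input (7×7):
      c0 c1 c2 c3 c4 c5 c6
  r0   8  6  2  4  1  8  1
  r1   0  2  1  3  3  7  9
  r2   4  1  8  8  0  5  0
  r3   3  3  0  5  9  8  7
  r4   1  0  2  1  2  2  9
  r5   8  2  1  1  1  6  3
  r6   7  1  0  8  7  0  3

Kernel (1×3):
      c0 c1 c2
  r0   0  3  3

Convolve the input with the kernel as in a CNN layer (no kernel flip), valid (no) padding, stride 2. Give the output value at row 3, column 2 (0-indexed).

The receptive field on the input at this output position is [7 0 3]. Elementwise product with the kernel and sum: 0·3 + 3·3.

9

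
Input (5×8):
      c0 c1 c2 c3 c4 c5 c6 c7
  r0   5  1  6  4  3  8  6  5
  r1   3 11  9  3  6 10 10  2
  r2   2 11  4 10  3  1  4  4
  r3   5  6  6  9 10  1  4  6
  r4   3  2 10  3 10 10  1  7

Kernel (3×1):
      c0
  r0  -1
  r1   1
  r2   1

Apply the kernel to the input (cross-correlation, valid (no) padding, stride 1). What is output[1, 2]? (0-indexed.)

The receptive field on the input at this output position is [9 / 4 / 6]. Elementwise product with the kernel and sum: 9·-1 + 4·1 + 6·1.

1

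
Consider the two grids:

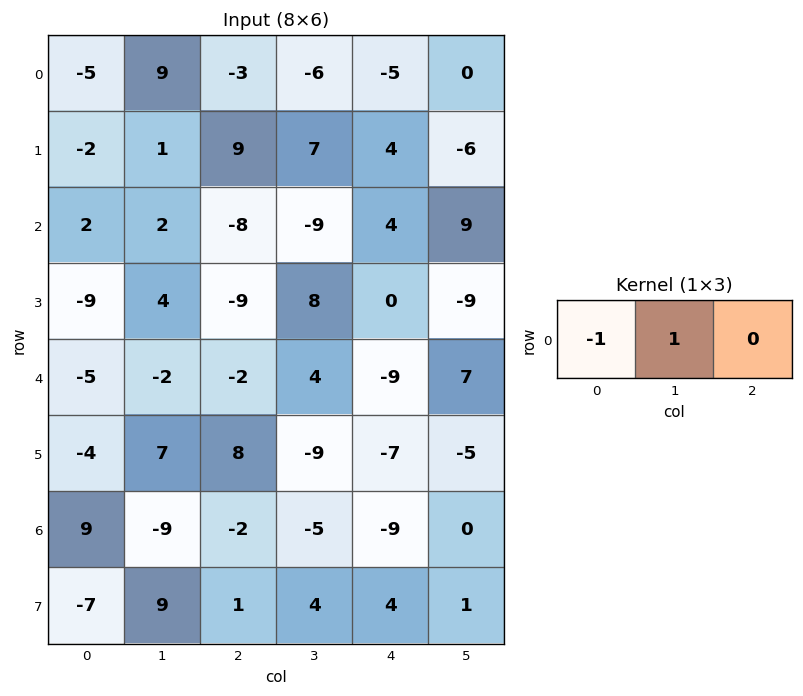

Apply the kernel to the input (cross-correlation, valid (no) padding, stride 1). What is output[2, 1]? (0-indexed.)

-10

The receptive field on the input at this output position is [2 -8 -9]. Elementwise product with the kernel and sum: 2·-1 + -8·1.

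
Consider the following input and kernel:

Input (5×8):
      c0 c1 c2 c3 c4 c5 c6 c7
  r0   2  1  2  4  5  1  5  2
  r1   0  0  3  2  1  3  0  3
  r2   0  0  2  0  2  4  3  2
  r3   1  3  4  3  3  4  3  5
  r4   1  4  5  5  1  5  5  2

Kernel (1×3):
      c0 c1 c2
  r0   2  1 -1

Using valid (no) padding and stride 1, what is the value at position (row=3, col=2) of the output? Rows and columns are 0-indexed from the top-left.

The receptive field on the input at this output position is [4 3 3]. Elementwise product with the kernel and sum: 4·2 + 3·1 + 3·-1.

8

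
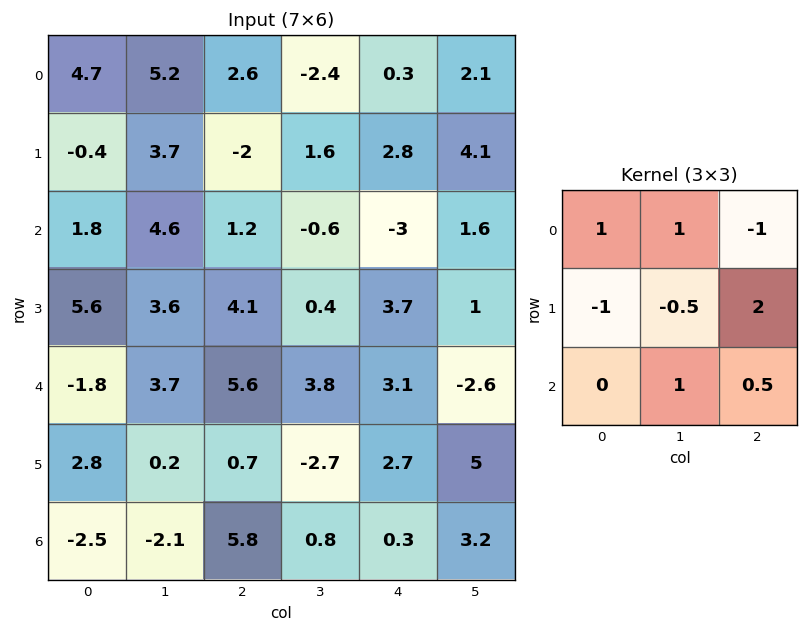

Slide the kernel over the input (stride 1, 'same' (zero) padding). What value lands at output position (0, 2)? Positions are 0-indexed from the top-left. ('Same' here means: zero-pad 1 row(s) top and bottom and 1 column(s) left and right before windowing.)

The receptive field on the zero-padded input at this output position is [0 0 0 / 5.2 2.6 -2.4 / 3.7 -2 1.6]. Elementwise product with the kernel and sum: 0·1 + 0·1 + 0·-1 + 5.2·-1 + 2.6·-0.5 + -2.4·2 + -2·1 + 1.6·0.5.

-12.5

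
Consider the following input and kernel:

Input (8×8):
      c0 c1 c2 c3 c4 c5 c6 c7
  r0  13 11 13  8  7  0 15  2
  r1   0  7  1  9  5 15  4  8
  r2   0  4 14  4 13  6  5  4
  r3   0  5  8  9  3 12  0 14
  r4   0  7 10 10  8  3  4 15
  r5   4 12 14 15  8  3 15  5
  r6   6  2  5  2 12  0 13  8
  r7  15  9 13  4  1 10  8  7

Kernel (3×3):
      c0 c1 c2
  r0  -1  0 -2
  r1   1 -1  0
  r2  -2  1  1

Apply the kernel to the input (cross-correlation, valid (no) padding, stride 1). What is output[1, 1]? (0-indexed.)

The receptive field on the input at this output position is [7 1 9 / 4 14 4 / 5 8 9]. Elementwise product with the kernel and sum: 7·-1 + 9·-2 + 4·1 + 14·-1 + 5·-2 + 8·1 + 9·1.

-28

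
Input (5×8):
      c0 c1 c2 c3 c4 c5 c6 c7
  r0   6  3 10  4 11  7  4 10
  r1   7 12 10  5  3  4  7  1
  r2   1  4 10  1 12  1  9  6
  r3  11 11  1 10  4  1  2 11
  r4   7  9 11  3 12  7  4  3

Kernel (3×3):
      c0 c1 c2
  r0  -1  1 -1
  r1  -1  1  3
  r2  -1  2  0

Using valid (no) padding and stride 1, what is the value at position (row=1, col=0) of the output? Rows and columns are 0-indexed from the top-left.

The receptive field on the input at this output position is [7 12 10 / 1 4 10 / 11 11 1]. Elementwise product with the kernel and sum: 7·-1 + 12·1 + 10·-1 + 1·-1 + 4·1 + 10·3 + 11·-1 + 11·2.

39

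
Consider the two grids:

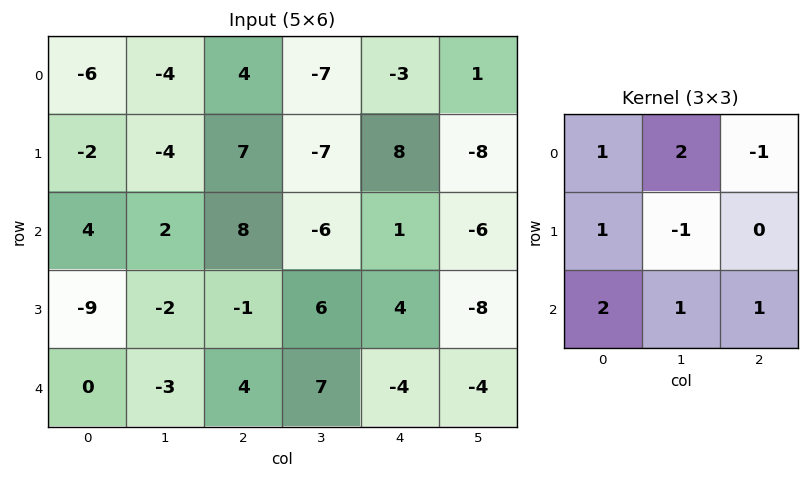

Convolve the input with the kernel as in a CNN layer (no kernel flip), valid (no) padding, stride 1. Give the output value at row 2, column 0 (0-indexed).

The receptive field on the input at this output position is [4 2 8 / -9 -2 -1 / 0 -3 4]. Elementwise product with the kernel and sum: 4·1 + 2·2 + 8·-1 + -9·1 + -2·-1 + 0·2 + -3·1 + 4·1.

-6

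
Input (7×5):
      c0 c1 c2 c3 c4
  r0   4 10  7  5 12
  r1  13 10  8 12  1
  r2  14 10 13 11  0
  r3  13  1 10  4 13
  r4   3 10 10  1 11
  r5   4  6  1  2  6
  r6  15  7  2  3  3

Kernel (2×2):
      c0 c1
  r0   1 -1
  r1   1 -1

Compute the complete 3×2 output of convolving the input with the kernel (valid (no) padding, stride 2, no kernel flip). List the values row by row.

-3 -2
16 8
-9 8

Output[0,0]: The receptive field on the input at this output position is [4 10 / 13 10]. Elementwise product with the kernel and sum: 4·1 + 10·-1 + 13·1 + 10·-1.
Output[0,1]: The receptive field on the input at this output position is [7 5 / 8 12]. Elementwise product with the kernel and sum: 7·1 + 5·-1 + 8·1 + 12·-1.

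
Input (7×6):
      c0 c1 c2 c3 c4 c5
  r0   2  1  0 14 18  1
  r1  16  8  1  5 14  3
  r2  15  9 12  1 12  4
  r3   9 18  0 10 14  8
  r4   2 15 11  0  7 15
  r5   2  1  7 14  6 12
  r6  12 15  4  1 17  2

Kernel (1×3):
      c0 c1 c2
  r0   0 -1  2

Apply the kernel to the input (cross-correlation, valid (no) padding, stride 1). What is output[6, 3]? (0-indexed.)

-13

The receptive field on the input at this output position is [1 17 2]. Elementwise product with the kernel and sum: 17·-1 + 2·2.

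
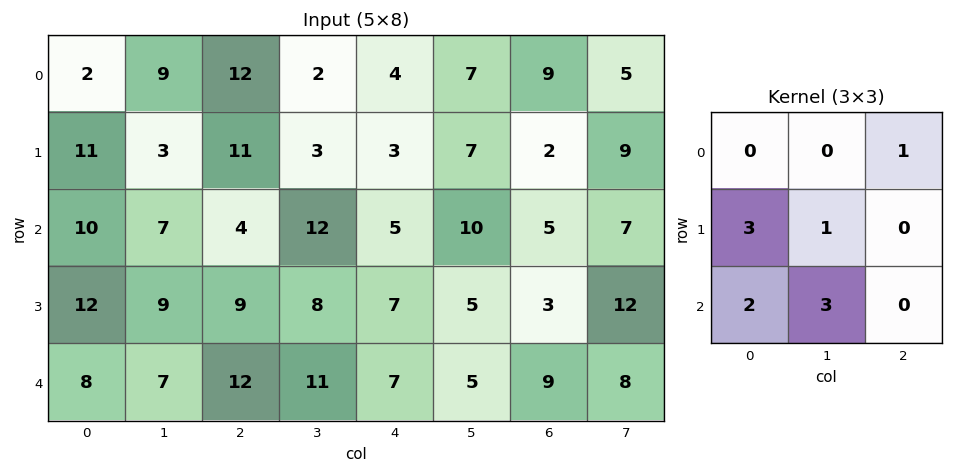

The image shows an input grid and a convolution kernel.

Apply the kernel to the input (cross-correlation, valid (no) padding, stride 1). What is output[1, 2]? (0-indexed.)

69

The receptive field on the input at this output position is [11 3 3 / 4 12 5 / 9 8 7]. Elementwise product with the kernel and sum: 3·1 + 4·3 + 12·1 + 9·2 + 8·3.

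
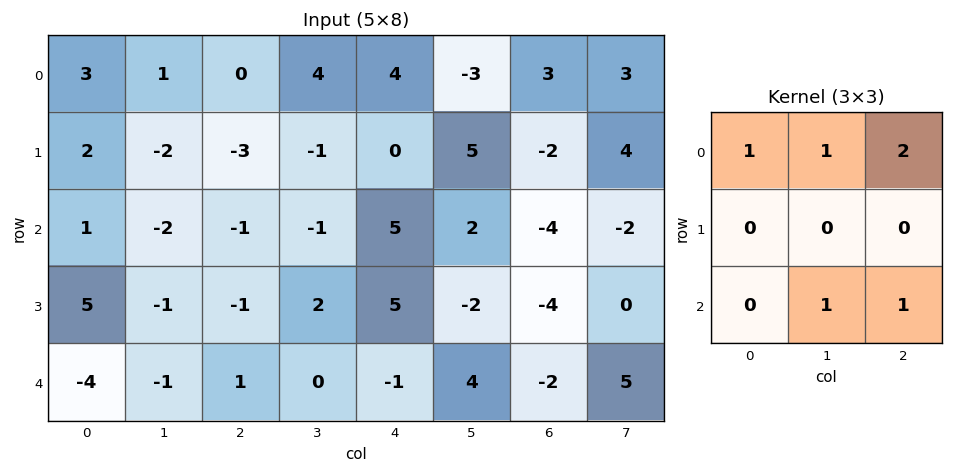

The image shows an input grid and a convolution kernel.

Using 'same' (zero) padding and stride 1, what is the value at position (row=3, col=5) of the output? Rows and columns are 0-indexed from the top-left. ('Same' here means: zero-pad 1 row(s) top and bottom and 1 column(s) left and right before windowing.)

The receptive field on the zero-padded input at this output position is [5 2 -4 / 5 -2 -4 / -1 4 -2]. Elementwise product with the kernel and sum: 5·1 + 2·1 + -4·2 + 4·1 + -2·1.

1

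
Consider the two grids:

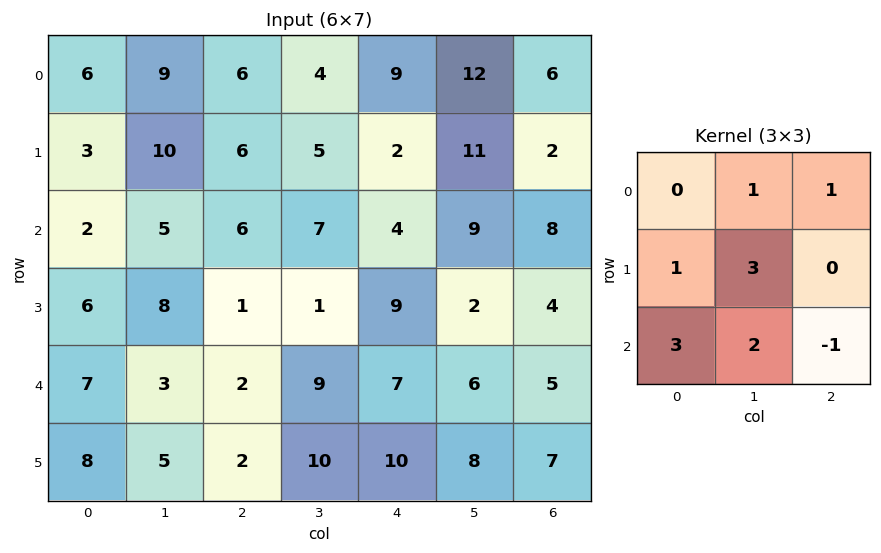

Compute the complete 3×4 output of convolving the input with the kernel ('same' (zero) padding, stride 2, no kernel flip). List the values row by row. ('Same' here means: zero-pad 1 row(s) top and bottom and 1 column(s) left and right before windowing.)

Output[0,0]: The receptive field on the zero-padded input at this output position is [0 0 0 / 0 6 9 / 0 3 10]. Elementwise product with the kernel and sum: 0·1 + 0·1 + 0·1 + 6·3 + 0·3 + 3·2 + 10·-1.

14 64 39 67
23 59 51 49
46 20 83 63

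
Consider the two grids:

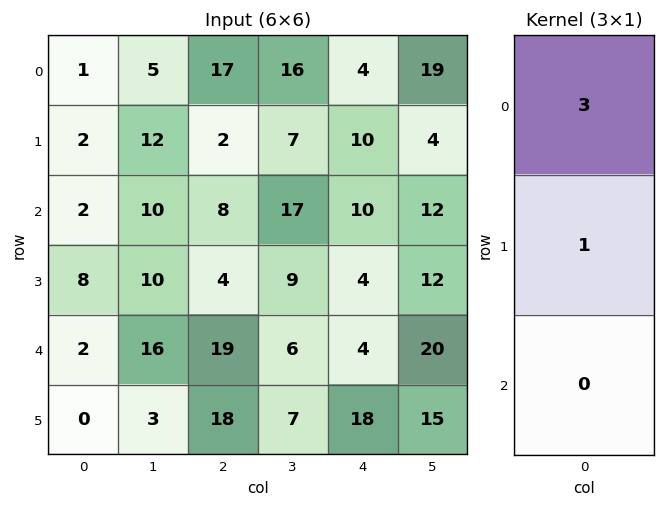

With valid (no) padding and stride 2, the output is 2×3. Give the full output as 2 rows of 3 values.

5 53 22
14 28 34

Output[0,0]: The receptive field on the input at this output position is [1 / 2 / 2]. Elementwise product with the kernel and sum: 1·3 + 2·1.
Output[0,1]: The receptive field on the input at this output position is [17 / 2 / 8]. Elementwise product with the kernel and sum: 17·3 + 2·1.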